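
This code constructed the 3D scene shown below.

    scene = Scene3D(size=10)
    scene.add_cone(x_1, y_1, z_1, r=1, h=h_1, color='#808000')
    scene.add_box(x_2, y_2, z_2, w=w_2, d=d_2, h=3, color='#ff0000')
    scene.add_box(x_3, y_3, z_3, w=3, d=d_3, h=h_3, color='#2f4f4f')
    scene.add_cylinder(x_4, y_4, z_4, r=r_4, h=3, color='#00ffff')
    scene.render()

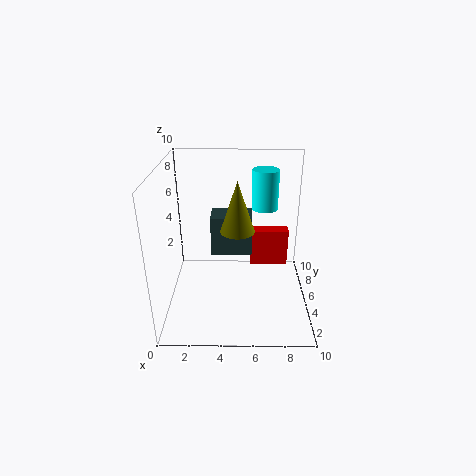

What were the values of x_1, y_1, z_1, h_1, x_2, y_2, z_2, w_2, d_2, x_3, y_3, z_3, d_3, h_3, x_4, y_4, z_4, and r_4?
x_1 = 5, y_1 = 2, z_1 = 7, h_1 = 3, x_2 = 6, y_2 = 8, z_2 = 1, w_2 = 3, d_2 = 1, x_3 = 3, y_3 = 6, z_3 = 3, d_3 = 2, h_3 = 3, x_4 = 7, y_4 = 8, z_4 = 6, r_4 = 1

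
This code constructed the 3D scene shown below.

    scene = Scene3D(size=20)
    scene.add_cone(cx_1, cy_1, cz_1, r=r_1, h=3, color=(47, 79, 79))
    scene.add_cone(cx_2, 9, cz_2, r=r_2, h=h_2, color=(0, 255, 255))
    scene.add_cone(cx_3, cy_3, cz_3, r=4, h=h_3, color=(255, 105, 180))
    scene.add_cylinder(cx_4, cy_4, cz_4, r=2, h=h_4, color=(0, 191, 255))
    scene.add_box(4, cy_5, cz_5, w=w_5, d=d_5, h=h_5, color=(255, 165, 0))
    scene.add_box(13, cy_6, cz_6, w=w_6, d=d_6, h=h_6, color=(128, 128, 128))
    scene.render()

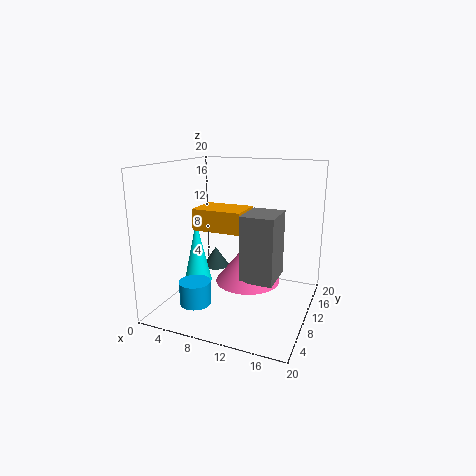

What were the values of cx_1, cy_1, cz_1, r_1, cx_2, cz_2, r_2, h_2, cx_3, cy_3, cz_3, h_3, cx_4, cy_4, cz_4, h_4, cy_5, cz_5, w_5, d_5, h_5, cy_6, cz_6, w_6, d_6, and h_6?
cx_1 = 5
cy_1 = 13
cz_1 = 4
r_1 = 2
cx_2 = 4
cz_2 = 3
r_2 = 2
h_2 = 9
cx_3 = 13
cy_3 = 6
cz_3 = 6
h_3 = 5
cx_4 = 7
cy_4 = 3
cz_4 = 3
h_4 = 3
cy_5 = 8
cz_5 = 11
w_5 = 7
d_5 = 5
h_5 = 3
cy_6 = 3
cz_6 = 7
w_6 = 4
d_6 = 5
h_6 = 8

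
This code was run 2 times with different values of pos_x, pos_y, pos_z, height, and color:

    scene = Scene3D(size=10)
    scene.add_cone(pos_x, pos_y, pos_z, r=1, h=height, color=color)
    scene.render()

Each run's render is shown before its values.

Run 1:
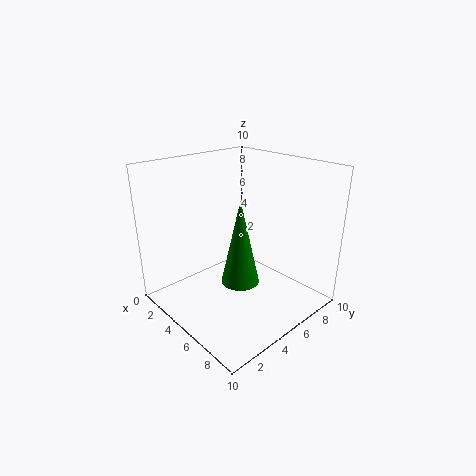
pos_x = 9; pos_y = 1.5; pos_z = 5; height = 4.5; color = 'green'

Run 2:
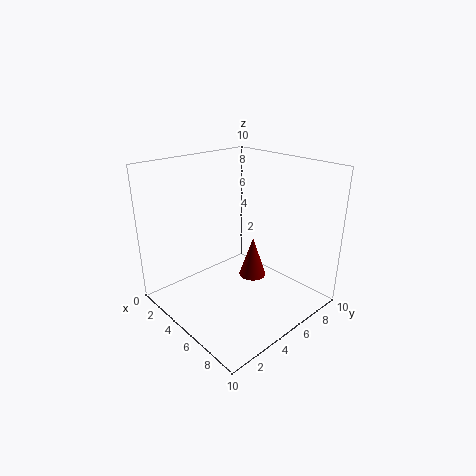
pos_x = 5; pos_y = 6.5; pos_z = 1.5; height = 3; color = 'maroon'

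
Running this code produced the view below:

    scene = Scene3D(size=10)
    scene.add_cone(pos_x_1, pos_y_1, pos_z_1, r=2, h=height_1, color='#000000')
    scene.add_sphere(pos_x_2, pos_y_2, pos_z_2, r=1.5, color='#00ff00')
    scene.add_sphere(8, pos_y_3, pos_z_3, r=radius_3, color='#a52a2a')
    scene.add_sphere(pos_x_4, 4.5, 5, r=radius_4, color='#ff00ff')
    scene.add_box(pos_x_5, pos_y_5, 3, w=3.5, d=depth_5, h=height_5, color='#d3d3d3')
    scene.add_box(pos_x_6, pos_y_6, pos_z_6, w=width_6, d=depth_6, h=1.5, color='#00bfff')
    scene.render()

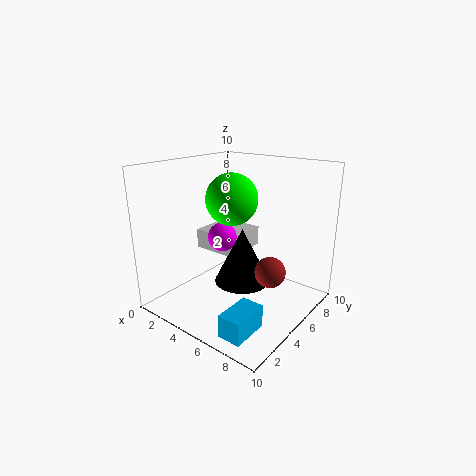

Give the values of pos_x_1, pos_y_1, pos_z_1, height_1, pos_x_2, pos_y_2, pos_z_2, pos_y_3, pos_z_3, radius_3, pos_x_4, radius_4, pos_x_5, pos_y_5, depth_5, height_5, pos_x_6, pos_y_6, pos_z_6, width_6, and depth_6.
pos_x_1 = 5; pos_y_1 = 5.5; pos_z_1 = 1.5; height_1 = 4; pos_x_2 = 6.5; pos_y_2 = 2.5; pos_z_2 = 8.5; pos_y_3 = 4.5; pos_z_3 = 3.5; radius_3 = 1; pos_x_4 = 4; radius_4 = 1; pos_x_5 = 0.5; pos_y_5 = 5.5; depth_5 = 3.5; height_5 = 1.5; pos_x_6 = 7; pos_y_6 = 0.5; pos_z_6 = 0.5; width_6 = 1.5; depth_6 = 2.5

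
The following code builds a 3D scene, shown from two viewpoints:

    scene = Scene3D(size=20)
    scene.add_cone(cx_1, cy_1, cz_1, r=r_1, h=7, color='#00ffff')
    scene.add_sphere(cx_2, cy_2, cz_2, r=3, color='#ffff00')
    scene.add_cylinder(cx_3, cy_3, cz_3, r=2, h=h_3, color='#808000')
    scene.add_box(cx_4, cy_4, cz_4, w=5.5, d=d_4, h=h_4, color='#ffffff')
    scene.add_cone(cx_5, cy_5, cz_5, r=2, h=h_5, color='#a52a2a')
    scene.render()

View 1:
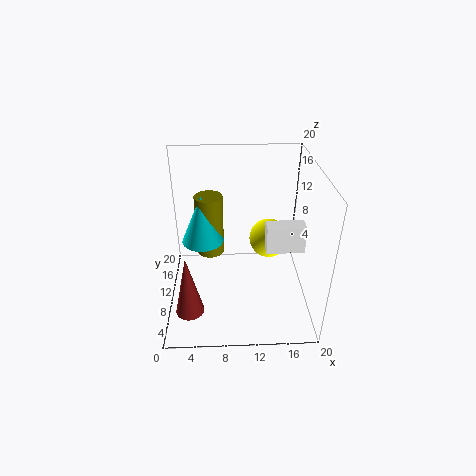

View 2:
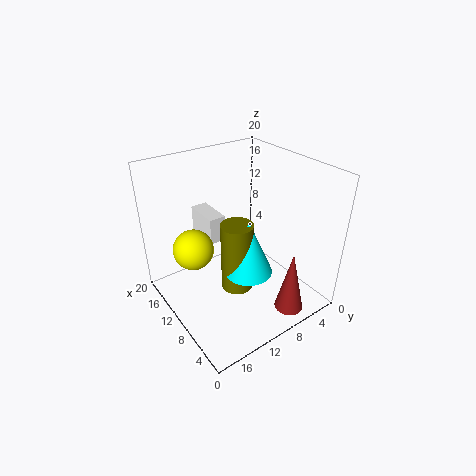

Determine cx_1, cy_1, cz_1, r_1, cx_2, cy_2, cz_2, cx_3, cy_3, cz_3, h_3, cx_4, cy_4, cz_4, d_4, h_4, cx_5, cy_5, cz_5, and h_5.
cx_1 = 5; cy_1 = 12; cz_1 = 8.5; r_1 = 3; cx_2 = 15; cy_2 = 14.5; cz_2 = 7; cx_3 = 6; cy_3 = 13; cz_3 = 6; h_3 = 9; cx_4 = 14; cy_4 = 9.5; cz_4 = 7.5; d_4 = 2.5; h_4 = 4; cx_5 = 3; cy_5 = 6; cz_5 = 0.5; h_5 = 9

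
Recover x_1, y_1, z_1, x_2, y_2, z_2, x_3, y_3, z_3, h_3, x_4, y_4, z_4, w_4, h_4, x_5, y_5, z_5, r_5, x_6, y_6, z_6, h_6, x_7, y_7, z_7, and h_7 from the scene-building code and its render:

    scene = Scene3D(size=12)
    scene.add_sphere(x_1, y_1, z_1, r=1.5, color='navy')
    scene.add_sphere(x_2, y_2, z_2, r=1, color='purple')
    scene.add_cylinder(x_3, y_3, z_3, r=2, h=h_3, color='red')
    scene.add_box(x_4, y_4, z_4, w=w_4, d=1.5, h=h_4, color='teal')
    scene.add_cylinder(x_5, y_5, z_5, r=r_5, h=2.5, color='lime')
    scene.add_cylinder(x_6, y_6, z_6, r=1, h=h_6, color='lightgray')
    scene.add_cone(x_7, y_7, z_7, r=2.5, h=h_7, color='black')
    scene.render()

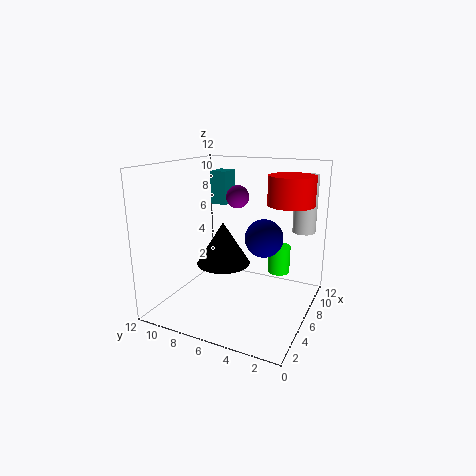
x_1 = 5.5, y_1 = 3.5, z_1 = 6.5, x_2 = 8, y_2 = 7, z_2 = 9, x_3 = 9, y_3 = 2.5, z_3 = 8.5, h_3 = 2.5, x_4 = 8.5, y_4 = 8.5, z_4 = 8, w_4 = 2, h_4 = 3, x_5 = 9.5, y_5 = 3.5, z_5 = 2, r_5 = 1, x_6 = 10, y_6 = 1.5, z_6 = 6, h_6 = 5, x_7 = 8, y_7 = 8.5, z_7 = 2.5, h_7 = 4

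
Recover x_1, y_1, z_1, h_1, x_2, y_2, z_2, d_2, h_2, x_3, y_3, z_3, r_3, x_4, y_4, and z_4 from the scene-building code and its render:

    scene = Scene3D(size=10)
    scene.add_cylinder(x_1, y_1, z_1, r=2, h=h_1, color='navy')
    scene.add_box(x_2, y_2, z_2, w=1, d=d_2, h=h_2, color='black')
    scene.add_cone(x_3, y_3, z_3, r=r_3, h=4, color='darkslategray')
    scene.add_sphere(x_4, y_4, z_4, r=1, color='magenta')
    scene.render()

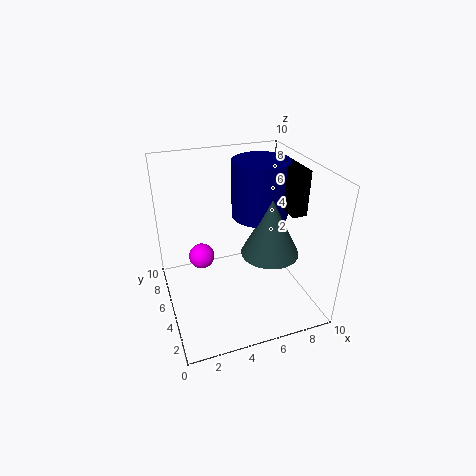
x_1 = 7
y_1 = 6
z_1 = 6
h_1 = 4
x_2 = 8
y_2 = 3
z_2 = 7
d_2 = 3
h_2 = 3
x_3 = 7
y_3 = 4
z_3 = 4
r_3 = 2
x_4 = 3
y_4 = 8
z_4 = 2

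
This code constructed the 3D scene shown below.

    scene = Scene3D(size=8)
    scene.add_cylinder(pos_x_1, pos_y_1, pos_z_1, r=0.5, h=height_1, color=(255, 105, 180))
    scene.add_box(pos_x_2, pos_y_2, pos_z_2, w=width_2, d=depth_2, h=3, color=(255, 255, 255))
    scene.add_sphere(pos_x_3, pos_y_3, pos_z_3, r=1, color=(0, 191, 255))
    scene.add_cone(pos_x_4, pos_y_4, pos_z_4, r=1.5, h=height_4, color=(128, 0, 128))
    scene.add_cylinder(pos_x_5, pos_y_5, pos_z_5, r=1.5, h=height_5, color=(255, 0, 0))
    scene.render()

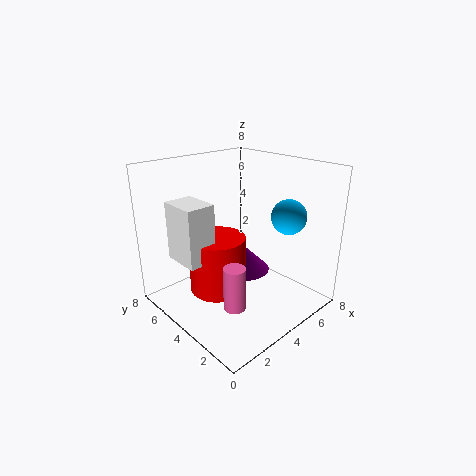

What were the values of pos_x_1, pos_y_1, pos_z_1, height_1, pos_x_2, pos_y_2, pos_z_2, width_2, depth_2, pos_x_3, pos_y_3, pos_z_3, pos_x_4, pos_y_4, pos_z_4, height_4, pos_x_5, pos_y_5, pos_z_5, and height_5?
pos_x_1 = 1
pos_y_1 = 1
pos_z_1 = 2.5
height_1 = 2
pos_x_2 = 0.5
pos_y_2 = 3.5
pos_z_2 = 3.5
width_2 = 1.5
depth_2 = 2
pos_x_3 = 6.5
pos_y_3 = 2.5
pos_z_3 = 5
pos_x_4 = 5
pos_y_4 = 4.5
pos_z_4 = 1.5
height_4 = 1.5
pos_x_5 = 2.5
pos_y_5 = 4
pos_z_5 = 1.5
height_5 = 3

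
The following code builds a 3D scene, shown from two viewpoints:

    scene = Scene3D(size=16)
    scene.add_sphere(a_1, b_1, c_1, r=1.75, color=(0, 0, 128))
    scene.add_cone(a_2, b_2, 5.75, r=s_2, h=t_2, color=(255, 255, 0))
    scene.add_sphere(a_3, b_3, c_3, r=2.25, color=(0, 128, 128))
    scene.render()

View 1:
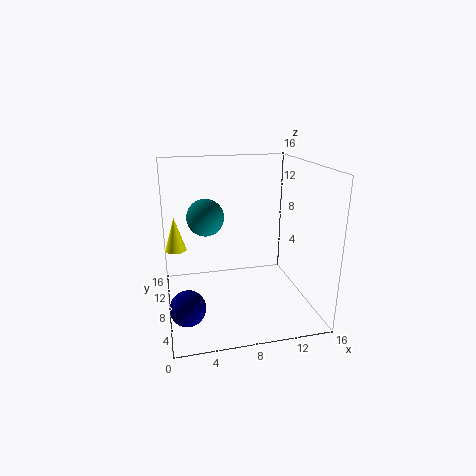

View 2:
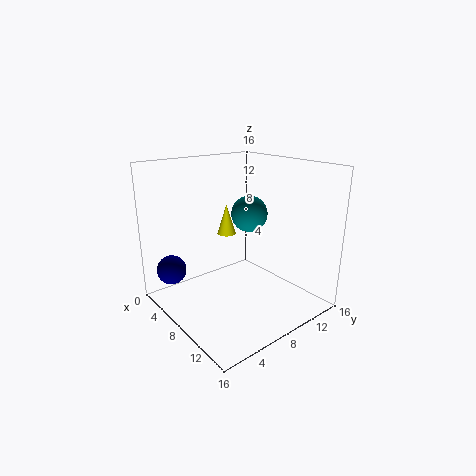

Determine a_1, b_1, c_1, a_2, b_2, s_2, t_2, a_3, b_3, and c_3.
a_1 = 1.75, b_1 = 2.75, c_1 = 3.25, a_2 = 1.25, b_2 = 11.5, s_2 = 1.25, t_2 = 4, a_3 = 5, b_3 = 12.25, c_3 = 9.25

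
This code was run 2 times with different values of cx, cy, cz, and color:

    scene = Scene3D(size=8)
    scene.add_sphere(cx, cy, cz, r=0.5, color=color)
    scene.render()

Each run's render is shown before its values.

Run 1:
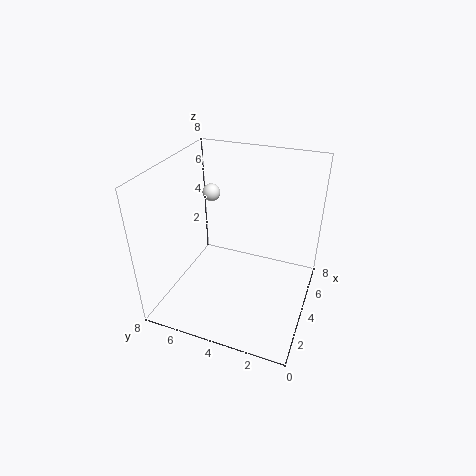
cx = 5; cy = 6; cz = 6; color = 'white'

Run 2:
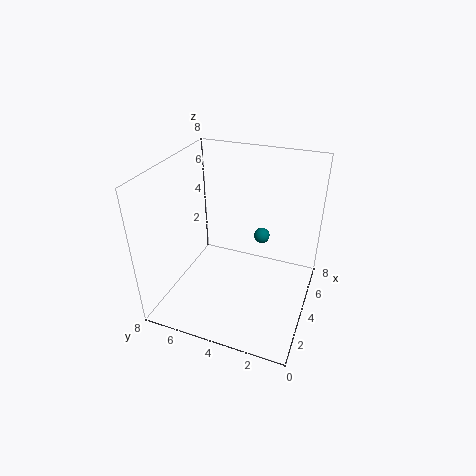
cx = 7; cy = 3.5; cz = 2.5; color = 'teal'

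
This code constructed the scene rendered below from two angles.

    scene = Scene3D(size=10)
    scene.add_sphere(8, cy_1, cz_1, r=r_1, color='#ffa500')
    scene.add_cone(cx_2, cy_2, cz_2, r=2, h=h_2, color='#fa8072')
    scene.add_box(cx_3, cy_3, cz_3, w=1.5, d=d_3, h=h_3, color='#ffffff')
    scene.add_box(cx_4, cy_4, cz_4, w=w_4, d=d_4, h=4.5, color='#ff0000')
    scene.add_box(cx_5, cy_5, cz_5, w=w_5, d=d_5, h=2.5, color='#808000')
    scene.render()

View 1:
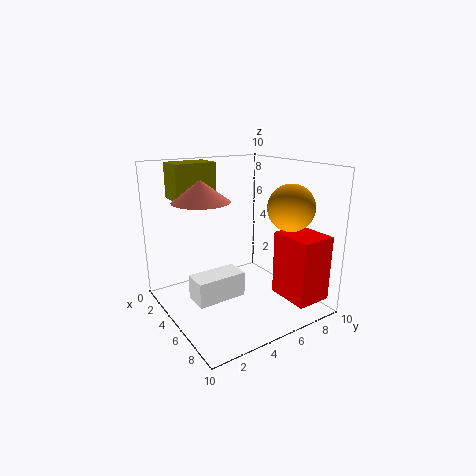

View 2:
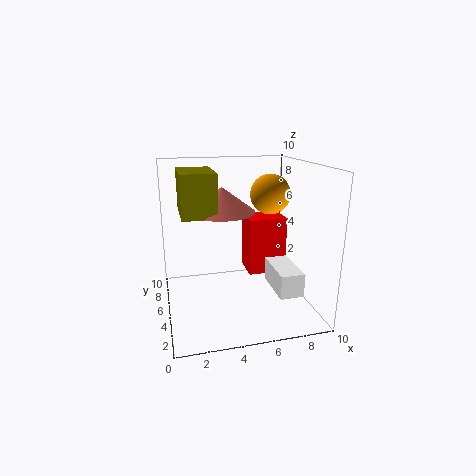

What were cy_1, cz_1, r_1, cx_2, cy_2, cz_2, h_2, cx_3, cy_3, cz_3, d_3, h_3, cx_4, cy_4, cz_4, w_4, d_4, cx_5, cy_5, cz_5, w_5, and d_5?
cy_1 = 7; cz_1 = 7.5; r_1 = 1.5; cx_2 = 3.5; cy_2 = 3; cz_2 = 7.5; h_2 = 1.5; cx_3 = 6.5; cy_3 = 0.5; cz_3 = 2.5; d_3 = 3; h_3 = 1.5; cx_4 = 6.5; cy_4 = 7; cz_4 = 1; w_4 = 3; d_4 = 2.5; cx_5 = 1; cy_5 = 1.5; cz_5 = 7.5; w_5 = 2; d_5 = 3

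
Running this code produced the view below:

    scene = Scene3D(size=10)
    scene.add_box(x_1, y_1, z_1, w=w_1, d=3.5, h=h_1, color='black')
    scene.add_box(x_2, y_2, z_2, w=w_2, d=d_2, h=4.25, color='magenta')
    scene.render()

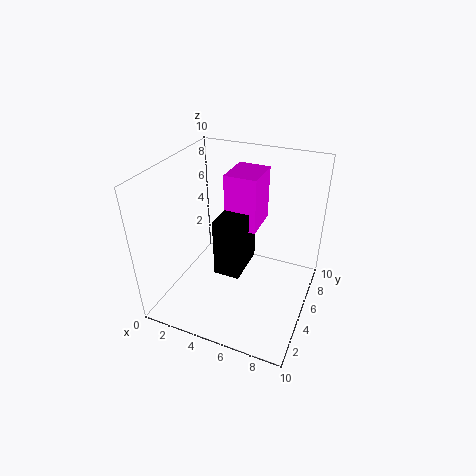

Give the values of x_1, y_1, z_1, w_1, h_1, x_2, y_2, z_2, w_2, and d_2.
x_1 = 3
y_1 = 5
z_1 = 1.25
w_1 = 2
h_1 = 4.5
x_2 = 3
y_2 = 7
z_2 = 4.25
w_2 = 2.5
d_2 = 3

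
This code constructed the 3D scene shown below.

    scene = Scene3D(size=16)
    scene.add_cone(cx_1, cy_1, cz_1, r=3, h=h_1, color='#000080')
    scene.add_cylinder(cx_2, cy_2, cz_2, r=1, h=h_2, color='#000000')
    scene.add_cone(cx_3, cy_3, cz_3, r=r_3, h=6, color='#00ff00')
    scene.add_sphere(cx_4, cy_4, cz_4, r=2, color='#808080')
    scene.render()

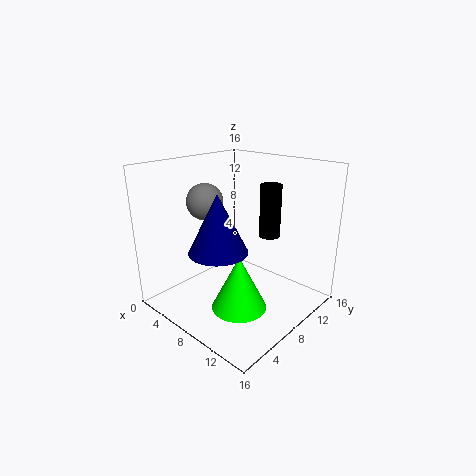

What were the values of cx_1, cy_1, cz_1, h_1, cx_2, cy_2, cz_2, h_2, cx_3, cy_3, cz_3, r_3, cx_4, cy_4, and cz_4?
cx_1 = 9, cy_1 = 4, cz_1 = 8, h_1 = 6, cx_2 = 13, cy_2 = 7, cz_2 = 10, h_2 = 5, cx_3 = 10, cy_3 = 6, cz_3 = 1, r_3 = 3, cx_4 = 5, cy_4 = 6, cz_4 = 12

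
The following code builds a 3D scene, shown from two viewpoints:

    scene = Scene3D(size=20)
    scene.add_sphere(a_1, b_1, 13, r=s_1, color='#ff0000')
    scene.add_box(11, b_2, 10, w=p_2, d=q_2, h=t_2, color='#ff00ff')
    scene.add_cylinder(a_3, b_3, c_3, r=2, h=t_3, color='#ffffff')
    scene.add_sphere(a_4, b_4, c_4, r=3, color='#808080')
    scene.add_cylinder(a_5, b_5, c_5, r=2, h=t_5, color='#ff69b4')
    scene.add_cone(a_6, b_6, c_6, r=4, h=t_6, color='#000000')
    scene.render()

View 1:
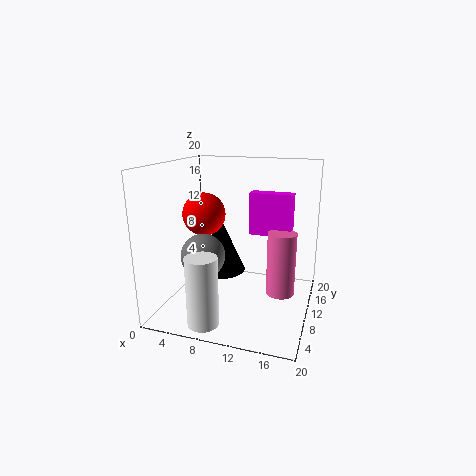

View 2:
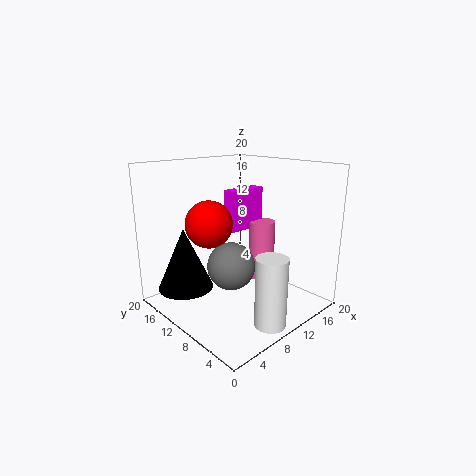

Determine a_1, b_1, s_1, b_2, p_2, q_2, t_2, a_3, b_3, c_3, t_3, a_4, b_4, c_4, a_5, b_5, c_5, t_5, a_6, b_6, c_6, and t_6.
a_1 = 5; b_1 = 10; s_1 = 3; b_2 = 12; p_2 = 6; q_2 = 2; t_2 = 6; a_3 = 8; b_3 = 2; c_3 = 1; t_3 = 9; a_4 = 6; b_4 = 7; c_4 = 8; a_5 = 16; b_5 = 11; c_5 = 2; t_5 = 9; a_6 = 5; b_6 = 16; c_6 = 2; t_6 = 9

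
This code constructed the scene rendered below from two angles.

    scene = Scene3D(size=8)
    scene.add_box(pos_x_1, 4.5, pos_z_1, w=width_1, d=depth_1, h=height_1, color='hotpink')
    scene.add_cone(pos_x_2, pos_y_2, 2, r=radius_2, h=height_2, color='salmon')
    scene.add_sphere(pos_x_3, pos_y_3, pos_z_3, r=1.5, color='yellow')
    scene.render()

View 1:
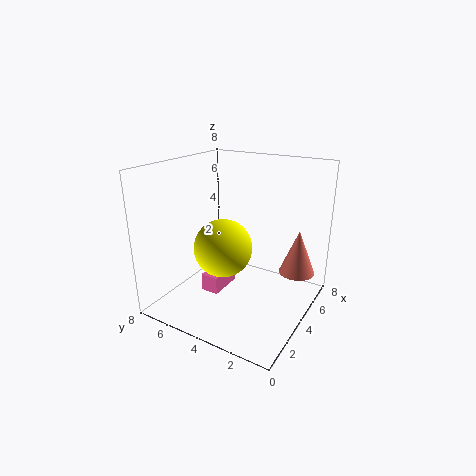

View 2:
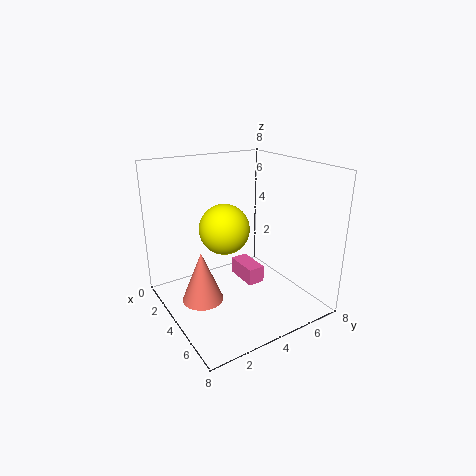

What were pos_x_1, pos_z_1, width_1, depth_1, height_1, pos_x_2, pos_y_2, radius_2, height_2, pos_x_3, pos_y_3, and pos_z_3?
pos_x_1 = 2.5; pos_z_1 = 1; width_1 = 2; depth_1 = 1; height_1 = 1; pos_x_2 = 5.5; pos_y_2 = 1; radius_2 = 1; height_2 = 2.5; pos_x_3 = 2.5; pos_y_3 = 4; pos_z_3 = 4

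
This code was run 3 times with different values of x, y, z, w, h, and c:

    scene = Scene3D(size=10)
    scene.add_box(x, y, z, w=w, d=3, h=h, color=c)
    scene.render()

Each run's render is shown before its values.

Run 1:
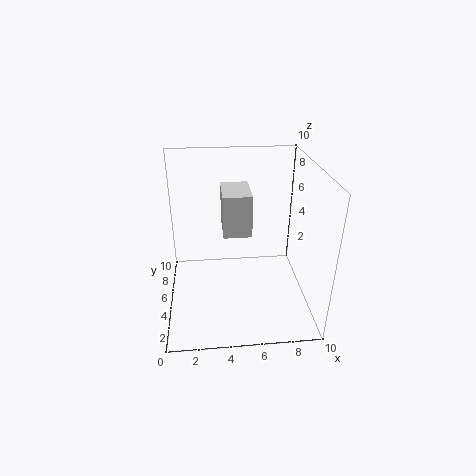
x = 4; y = 5; z = 5; w = 2; h = 3; c = 'lightgray'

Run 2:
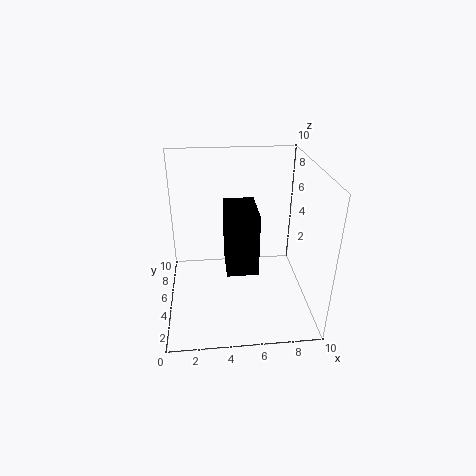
x = 4; y = 2; z = 4; w = 2; h = 4; c = 'black'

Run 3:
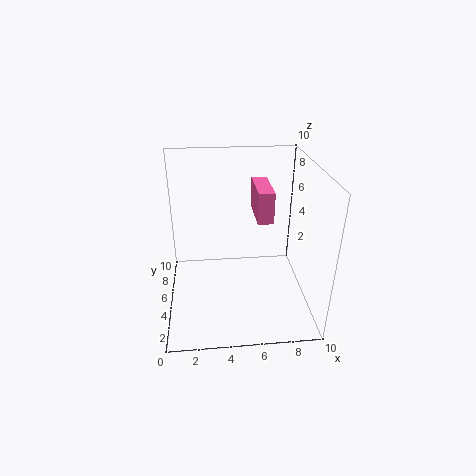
x = 6; y = 3; z = 7; w = 1; h = 2; c = 'hotpink'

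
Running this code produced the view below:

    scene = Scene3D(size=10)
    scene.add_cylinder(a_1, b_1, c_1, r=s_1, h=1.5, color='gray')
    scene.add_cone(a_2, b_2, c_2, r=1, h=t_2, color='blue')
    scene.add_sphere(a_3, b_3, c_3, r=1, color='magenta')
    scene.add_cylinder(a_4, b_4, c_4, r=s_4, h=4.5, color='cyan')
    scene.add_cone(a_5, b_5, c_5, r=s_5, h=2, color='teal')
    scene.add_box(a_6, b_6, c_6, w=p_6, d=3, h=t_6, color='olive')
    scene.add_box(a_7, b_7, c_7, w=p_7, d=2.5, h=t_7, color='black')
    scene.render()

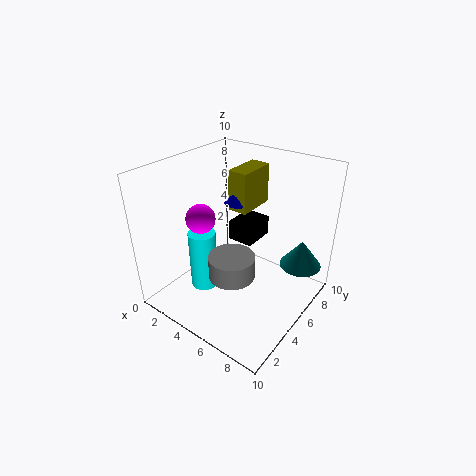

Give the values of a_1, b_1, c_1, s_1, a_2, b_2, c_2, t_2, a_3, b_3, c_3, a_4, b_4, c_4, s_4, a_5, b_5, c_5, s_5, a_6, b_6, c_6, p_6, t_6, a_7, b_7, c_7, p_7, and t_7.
a_1 = 6
b_1 = 3
c_1 = 3.5
s_1 = 1.5
a_2 = 3.5
b_2 = 7
c_2 = 6.5
t_2 = 1.5
a_3 = 3
b_3 = 3.5
c_3 = 6.5
a_4 = 2.5
b_4 = 4
c_4 = 0.5
s_4 = 1
a_5 = 8.5
b_5 = 8
c_5 = 2.5
s_5 = 1.5
a_6 = 3
b_6 = 6.5
c_6 = 6
p_6 = 1.5
t_6 = 3
a_7 = 3
b_7 = 6.5
c_7 = 3.5
p_7 = 2
t_7 = 1.5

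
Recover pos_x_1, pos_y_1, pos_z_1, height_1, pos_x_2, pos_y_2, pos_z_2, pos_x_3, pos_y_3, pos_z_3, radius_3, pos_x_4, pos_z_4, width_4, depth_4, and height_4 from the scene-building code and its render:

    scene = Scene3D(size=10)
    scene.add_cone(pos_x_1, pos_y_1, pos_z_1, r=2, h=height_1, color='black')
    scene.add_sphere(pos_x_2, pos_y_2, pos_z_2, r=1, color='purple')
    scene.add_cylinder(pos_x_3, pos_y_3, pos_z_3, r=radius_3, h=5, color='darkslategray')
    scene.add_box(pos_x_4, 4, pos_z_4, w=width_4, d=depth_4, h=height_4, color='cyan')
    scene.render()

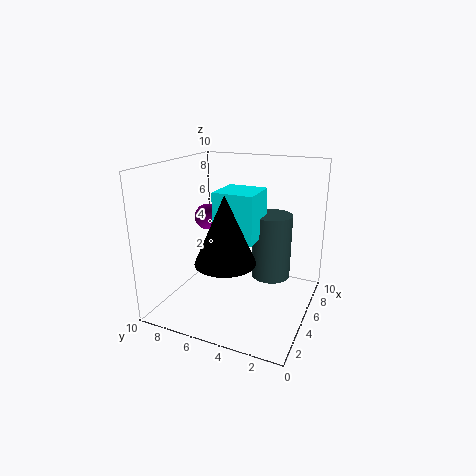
pos_x_1 = 3
pos_y_1 = 5
pos_z_1 = 4
height_1 = 4.5
pos_x_2 = 7
pos_y_2 = 8.5
pos_z_2 = 5.5
pos_x_3 = 8
pos_y_3 = 3.5
pos_z_3 = 1
radius_3 = 1.5
pos_x_4 = 5
pos_z_4 = 4.5
width_4 = 3
depth_4 = 3
height_4 = 3.5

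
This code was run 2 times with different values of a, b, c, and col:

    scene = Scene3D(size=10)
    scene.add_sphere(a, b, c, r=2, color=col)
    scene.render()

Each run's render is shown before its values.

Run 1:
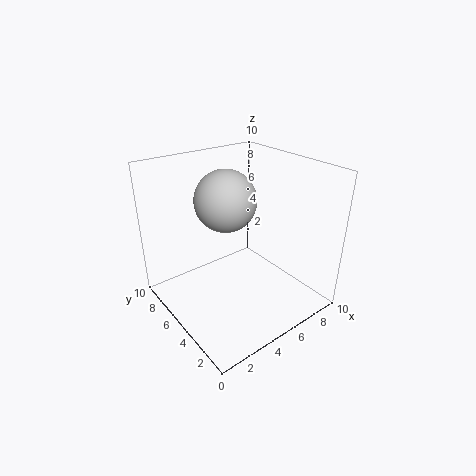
a = 4; b = 5; c = 8; col = 'lightgray'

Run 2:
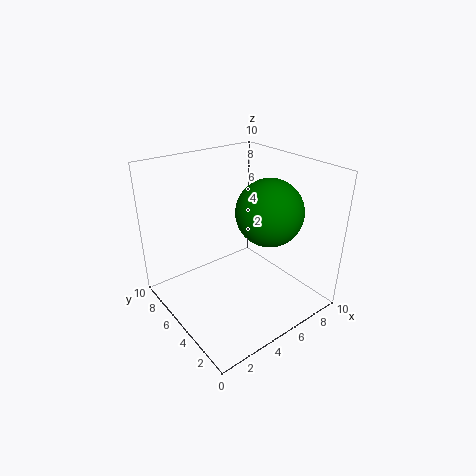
a = 5; b = 2; c = 8; col = 'green'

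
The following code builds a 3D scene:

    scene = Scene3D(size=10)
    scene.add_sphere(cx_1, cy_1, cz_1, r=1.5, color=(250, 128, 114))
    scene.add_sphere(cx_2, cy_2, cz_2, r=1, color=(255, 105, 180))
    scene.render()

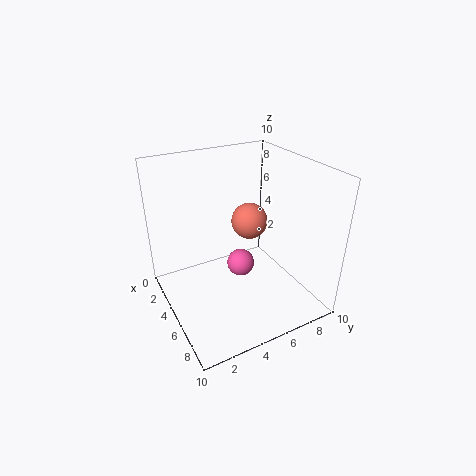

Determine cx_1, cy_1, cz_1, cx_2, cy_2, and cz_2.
cx_1 = 1.5
cy_1 = 8
cz_1 = 4
cx_2 = 4.5
cy_2 = 5.5
cz_2 = 2.5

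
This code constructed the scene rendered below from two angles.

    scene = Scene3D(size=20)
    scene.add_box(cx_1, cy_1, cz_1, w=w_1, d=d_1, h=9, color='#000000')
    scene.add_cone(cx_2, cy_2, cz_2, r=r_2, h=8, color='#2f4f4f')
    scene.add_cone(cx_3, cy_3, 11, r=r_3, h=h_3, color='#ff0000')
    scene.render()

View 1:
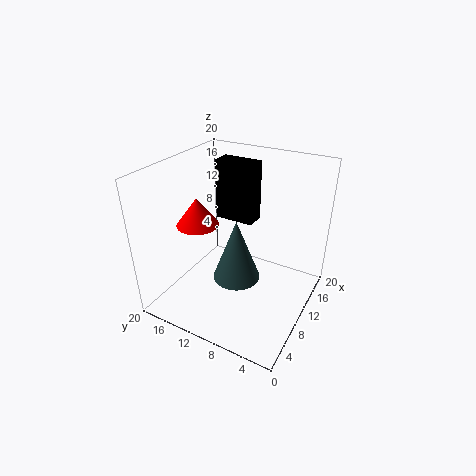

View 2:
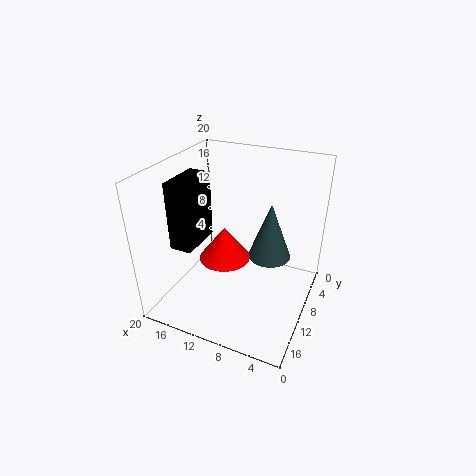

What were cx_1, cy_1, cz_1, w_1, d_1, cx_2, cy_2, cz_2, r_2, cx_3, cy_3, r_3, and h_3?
cx_1 = 14, cy_1 = 10, cz_1 = 10, w_1 = 3, d_1 = 6, cx_2 = 6, cy_2 = 8, cz_2 = 7, r_2 = 3, cx_3 = 9, cy_3 = 16, r_3 = 3, h_3 = 4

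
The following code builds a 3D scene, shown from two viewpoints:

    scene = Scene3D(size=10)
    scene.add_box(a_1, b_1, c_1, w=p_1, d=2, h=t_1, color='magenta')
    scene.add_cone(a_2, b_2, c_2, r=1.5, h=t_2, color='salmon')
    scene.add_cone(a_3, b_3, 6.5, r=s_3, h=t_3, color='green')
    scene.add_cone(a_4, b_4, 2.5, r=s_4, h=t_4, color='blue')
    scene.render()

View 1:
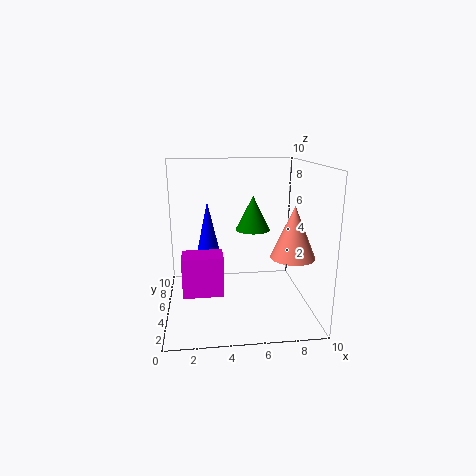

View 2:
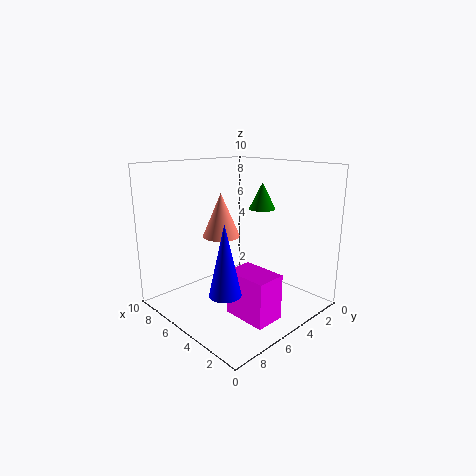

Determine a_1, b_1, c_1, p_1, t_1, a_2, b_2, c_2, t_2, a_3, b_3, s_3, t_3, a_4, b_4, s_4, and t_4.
a_1 = 1
b_1 = 5
c_1 = 0.5
p_1 = 3
t_1 = 3
a_2 = 8.5
b_2 = 3.5
c_2 = 4
t_2 = 3.5
a_3 = 5.5
b_3 = 2
s_3 = 1
t_3 = 2
a_4 = 3
b_4 = 8
s_4 = 1
t_4 = 4.5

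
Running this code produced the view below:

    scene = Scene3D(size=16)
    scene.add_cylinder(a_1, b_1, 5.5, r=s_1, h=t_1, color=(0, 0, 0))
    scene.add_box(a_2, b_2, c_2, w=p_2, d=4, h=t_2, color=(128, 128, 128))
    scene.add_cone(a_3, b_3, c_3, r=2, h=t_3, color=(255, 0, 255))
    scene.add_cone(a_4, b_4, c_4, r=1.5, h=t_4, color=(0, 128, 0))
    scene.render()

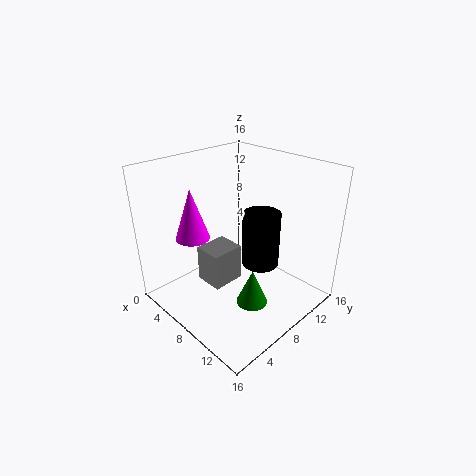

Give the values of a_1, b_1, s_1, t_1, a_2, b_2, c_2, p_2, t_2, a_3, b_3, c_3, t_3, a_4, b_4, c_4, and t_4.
a_1 = 10.5
b_1 = 9
s_1 = 2
t_1 = 6
a_2 = 3
b_2 = 6
c_2 = 1
p_2 = 3.5
t_2 = 4.5
a_3 = 3
b_3 = 5.5
c_3 = 7
t_3 = 6
a_4 = 13.5
b_4 = 4.5
c_4 = 4.5
t_4 = 3.5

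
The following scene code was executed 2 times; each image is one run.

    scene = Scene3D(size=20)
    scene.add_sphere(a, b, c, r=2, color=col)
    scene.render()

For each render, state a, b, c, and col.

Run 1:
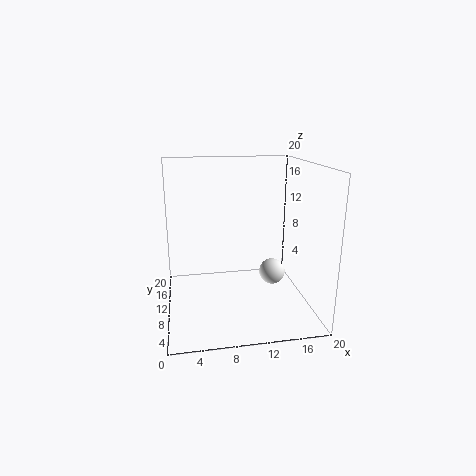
a = 16, b = 13, c = 3, col = 'white'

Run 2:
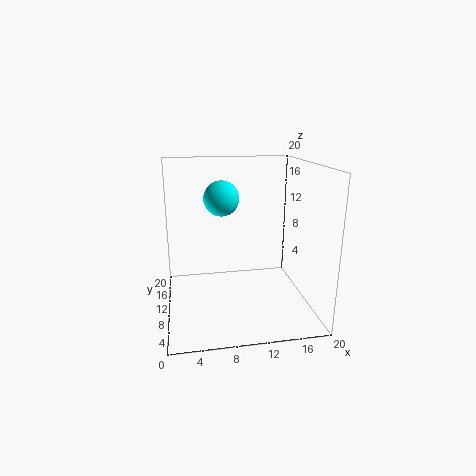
a = 7, b = 4, c = 17, col = 'cyan'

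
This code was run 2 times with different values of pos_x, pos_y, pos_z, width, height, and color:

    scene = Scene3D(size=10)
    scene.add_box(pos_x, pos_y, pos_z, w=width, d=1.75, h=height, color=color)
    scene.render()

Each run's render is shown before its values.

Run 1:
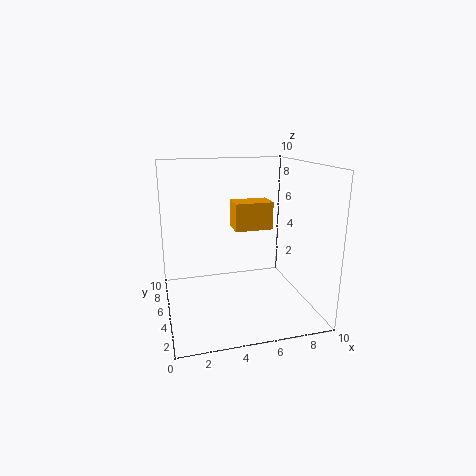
pos_x = 5; pos_y = 5.5; pos_z = 5.25; width = 2.75; height = 2; color = 'orange'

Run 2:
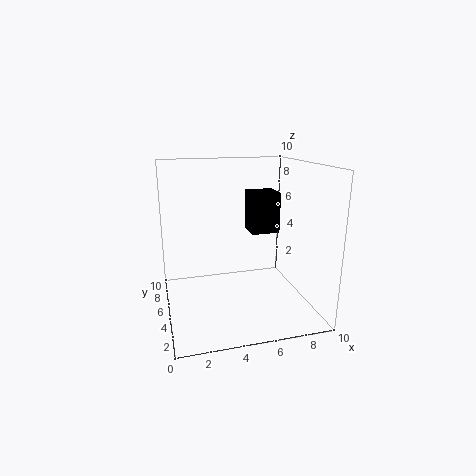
pos_x = 5.25; pos_y = 2.5; pos_z = 6; width = 1.75; height = 2.5; color = 'black'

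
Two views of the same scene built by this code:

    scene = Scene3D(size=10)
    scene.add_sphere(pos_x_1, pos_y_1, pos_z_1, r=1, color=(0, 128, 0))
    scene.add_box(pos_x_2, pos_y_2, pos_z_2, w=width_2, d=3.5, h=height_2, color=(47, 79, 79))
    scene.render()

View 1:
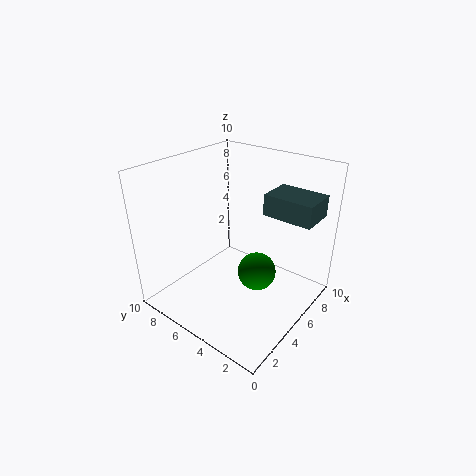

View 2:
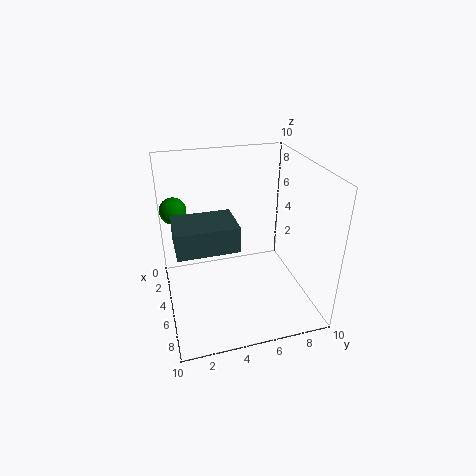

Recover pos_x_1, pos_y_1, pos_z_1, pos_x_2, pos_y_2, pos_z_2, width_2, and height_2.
pos_x_1 = 1.5
pos_y_1 = 1
pos_z_1 = 6
pos_x_2 = 6.5
pos_y_2 = 0.5
pos_z_2 = 6.5
width_2 = 2.5
height_2 = 1.5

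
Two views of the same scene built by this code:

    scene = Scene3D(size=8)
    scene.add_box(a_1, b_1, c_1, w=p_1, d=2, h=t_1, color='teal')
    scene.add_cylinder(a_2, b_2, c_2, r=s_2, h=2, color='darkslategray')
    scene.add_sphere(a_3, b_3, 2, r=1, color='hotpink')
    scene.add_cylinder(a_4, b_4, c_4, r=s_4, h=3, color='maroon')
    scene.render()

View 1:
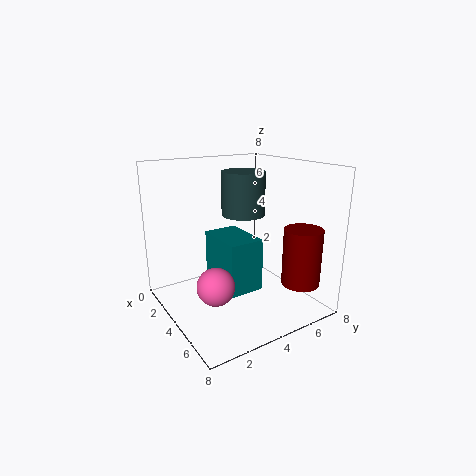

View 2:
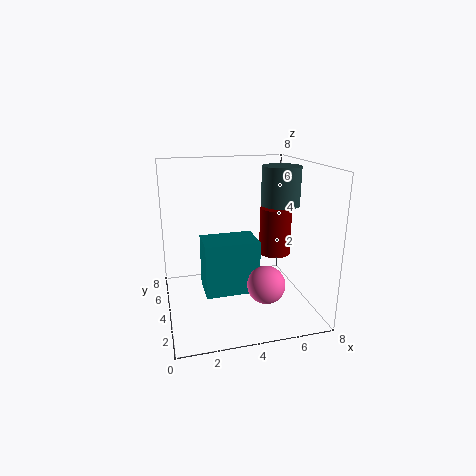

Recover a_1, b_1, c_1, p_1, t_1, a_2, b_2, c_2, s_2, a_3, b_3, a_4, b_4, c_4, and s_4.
a_1 = 2
b_1 = 3
c_1 = 1
p_1 = 3
t_1 = 3
a_2 = 6
b_2 = 3
c_2 = 6
s_2 = 1
a_3 = 5
b_3 = 2
a_4 = 7
b_4 = 6
c_4 = 2
s_4 = 1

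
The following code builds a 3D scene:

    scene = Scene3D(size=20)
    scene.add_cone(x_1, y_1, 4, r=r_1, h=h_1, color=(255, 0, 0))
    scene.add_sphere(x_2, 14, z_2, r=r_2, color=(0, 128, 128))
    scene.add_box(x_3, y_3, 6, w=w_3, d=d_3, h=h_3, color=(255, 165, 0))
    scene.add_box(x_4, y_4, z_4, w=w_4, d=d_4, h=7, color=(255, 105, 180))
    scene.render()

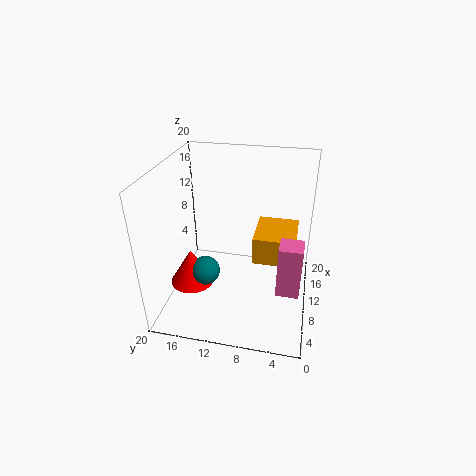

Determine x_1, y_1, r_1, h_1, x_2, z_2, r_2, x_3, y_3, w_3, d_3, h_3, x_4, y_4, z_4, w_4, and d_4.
x_1 = 7
y_1 = 16
r_1 = 3
h_1 = 5
x_2 = 7
z_2 = 6
r_2 = 2
x_3 = 10
y_3 = 2
w_3 = 7
d_3 = 6
h_3 = 4
x_4 = 5
y_4 = 1
z_4 = 5
w_4 = 3
d_4 = 3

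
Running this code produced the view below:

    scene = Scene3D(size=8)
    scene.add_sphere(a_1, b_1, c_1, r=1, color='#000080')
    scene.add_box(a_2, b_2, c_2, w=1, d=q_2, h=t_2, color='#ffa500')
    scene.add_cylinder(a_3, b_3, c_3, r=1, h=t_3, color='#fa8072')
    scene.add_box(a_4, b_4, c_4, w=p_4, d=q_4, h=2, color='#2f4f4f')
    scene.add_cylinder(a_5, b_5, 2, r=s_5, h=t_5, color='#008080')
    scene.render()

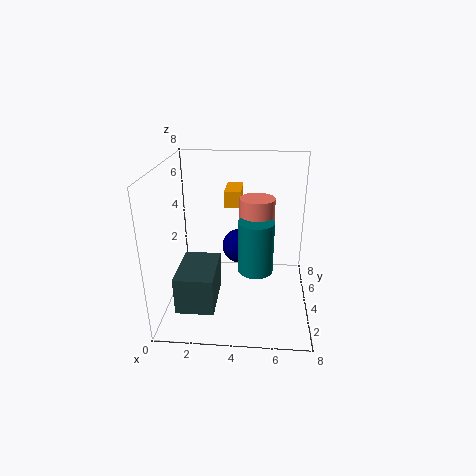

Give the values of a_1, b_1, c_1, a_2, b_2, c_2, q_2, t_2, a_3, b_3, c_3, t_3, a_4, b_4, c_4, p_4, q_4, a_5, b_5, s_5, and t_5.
a_1 = 4; b_1 = 5; c_1 = 3; a_2 = 3; b_2 = 6; c_2 = 5; q_2 = 2; t_2 = 1; a_3 = 5; b_3 = 5; c_3 = 3; t_3 = 3; a_4 = 1; b_4 = 1; c_4 = 1; p_4 = 2; q_4 = 3; a_5 = 5; b_5 = 4; s_5 = 1; t_5 = 3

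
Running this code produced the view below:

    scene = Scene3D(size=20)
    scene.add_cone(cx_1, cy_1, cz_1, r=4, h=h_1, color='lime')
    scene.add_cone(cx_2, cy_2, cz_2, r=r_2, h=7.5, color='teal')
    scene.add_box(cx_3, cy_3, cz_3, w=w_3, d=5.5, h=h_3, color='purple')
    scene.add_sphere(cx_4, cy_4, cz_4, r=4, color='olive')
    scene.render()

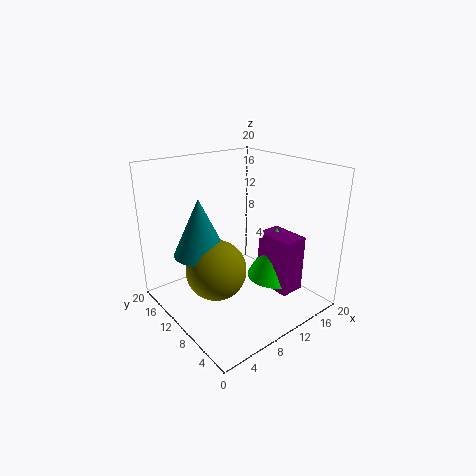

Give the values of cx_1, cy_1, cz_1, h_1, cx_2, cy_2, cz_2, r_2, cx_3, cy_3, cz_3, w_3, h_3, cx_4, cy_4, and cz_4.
cx_1 = 15
cy_1 = 7.5
cz_1 = 3.5
h_1 = 7.5
cx_2 = 4.5
cy_2 = 11
cz_2 = 9
r_2 = 3.5
cx_3 = 13
cy_3 = 3.5
cz_3 = 2.5
w_3 = 3.5
h_3 = 8
cx_4 = 5.5
cy_4 = 9
cz_4 = 7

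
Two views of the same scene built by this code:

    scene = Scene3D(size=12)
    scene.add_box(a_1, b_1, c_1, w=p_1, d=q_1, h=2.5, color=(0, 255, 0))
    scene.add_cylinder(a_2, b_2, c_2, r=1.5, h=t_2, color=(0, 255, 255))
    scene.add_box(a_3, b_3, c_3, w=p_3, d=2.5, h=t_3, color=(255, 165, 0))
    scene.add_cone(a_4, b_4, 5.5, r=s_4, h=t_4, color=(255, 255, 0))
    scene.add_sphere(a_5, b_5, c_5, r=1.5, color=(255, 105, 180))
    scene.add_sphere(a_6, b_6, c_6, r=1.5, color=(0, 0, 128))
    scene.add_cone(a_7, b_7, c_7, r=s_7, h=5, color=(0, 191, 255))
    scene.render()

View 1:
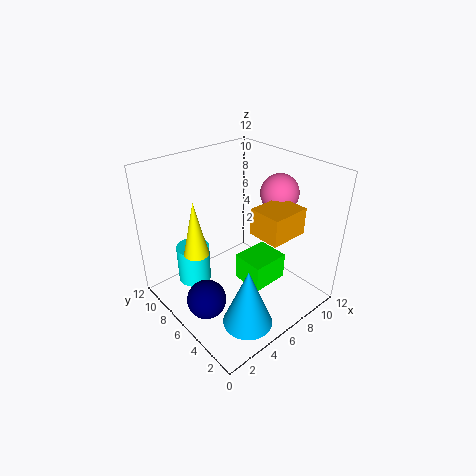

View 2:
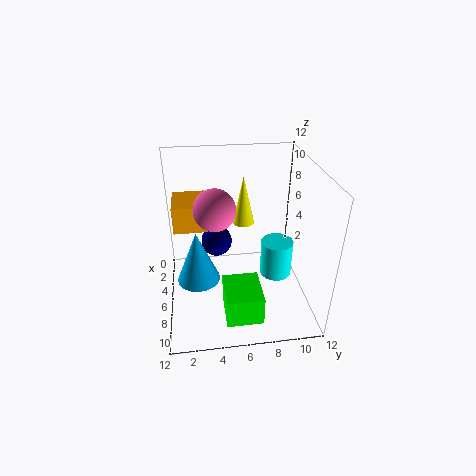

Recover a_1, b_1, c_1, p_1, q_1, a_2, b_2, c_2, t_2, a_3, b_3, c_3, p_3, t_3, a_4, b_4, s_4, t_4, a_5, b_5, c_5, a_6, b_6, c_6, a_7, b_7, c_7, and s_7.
a_1 = 7
b_1 = 4.5
c_1 = 0.5
p_1 = 3.5
q_1 = 3
a_2 = 4
b_2 = 10
c_2 = 0.5
t_2 = 3.5
a_3 = 5
b_3 = 1
c_3 = 8
p_3 = 3
t_3 = 2
a_4 = 2.5
b_4 = 7
s_4 = 1
t_4 = 4.5
a_5 = 8.5
b_5 = 4
c_5 = 10
a_6 = 1.5
b_6 = 4.5
c_6 = 3
a_7 = 4
b_7 = 2.5
c_7 = 0.5
s_7 = 2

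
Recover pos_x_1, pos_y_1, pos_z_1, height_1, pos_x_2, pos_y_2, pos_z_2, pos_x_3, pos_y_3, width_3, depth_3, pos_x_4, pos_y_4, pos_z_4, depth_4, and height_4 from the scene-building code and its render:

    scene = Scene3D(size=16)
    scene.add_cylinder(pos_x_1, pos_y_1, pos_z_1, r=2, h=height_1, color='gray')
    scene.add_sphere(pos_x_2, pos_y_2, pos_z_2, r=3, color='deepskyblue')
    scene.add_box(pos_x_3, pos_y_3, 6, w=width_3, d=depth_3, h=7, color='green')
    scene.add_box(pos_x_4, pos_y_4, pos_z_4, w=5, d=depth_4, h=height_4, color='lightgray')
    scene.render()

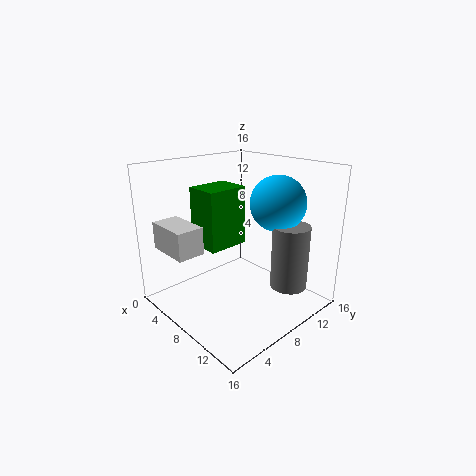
pos_x_1 = 13
pos_y_1 = 11
pos_z_1 = 3
height_1 = 7
pos_x_2 = 11
pos_y_2 = 11
pos_z_2 = 12
pos_x_3 = 2
pos_y_3 = 6
width_3 = 4
depth_3 = 5
pos_x_4 = 2
pos_y_4 = 1
pos_z_4 = 7
depth_4 = 3
height_4 = 3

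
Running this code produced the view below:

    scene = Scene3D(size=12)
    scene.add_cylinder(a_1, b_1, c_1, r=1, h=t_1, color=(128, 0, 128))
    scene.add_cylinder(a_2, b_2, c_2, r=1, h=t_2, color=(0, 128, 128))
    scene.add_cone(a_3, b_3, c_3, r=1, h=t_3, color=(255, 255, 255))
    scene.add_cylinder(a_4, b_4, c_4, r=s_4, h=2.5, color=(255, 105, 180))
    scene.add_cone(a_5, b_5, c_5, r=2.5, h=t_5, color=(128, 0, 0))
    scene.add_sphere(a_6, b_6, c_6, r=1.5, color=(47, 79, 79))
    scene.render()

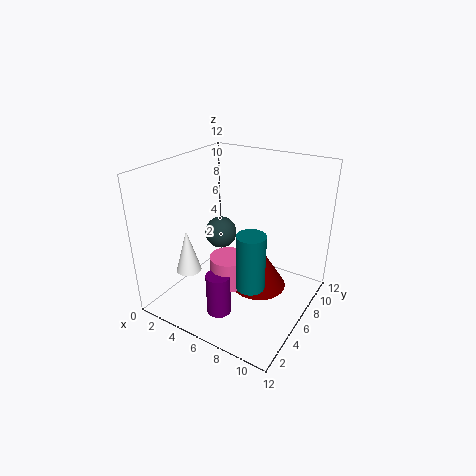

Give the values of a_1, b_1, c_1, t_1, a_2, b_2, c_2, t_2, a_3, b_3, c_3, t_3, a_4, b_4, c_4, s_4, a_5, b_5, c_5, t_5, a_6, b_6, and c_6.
a_1 = 6, b_1 = 3, c_1 = 0.5, t_1 = 3.5, a_2 = 9.5, b_2 = 2, c_2 = 5, t_2 = 4, a_3 = 3.5, b_3 = 2.5, c_3 = 4, t_3 = 3.5, a_4 = 6, b_4 = 4.5, c_4 = 2.5, s_4 = 1.5, a_5 = 7, b_5 = 8, c_5 = 0.5, t_5 = 4, a_6 = 2.5, b_6 = 8.5, c_6 = 4.5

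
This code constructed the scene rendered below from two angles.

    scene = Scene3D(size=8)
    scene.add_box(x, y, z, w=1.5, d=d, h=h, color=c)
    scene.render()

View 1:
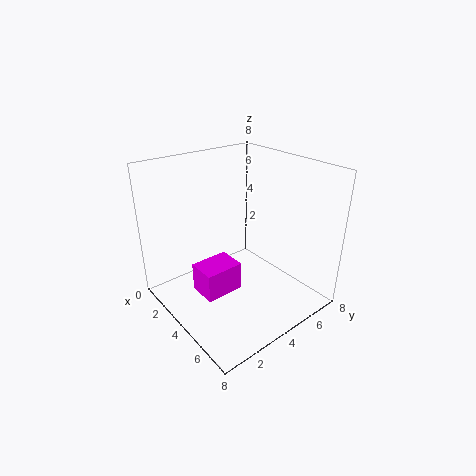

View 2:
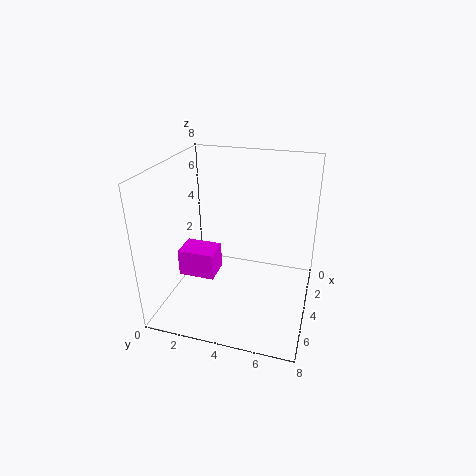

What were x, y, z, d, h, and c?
x = 4
y = 1
z = 2
d = 2
h = 1.5
c = 'magenta'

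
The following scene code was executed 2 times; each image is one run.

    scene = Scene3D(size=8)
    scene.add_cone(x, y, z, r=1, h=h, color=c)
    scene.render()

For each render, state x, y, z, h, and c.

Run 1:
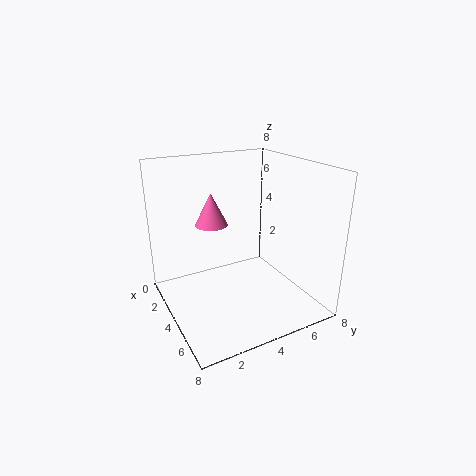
x = 1.5; y = 3.5; z = 4; h = 2; c = 'hotpink'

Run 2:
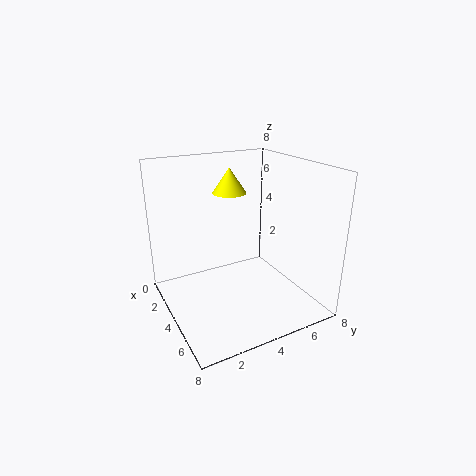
x = 2; y = 4.5; z = 6; h = 1.5; c = 'yellow'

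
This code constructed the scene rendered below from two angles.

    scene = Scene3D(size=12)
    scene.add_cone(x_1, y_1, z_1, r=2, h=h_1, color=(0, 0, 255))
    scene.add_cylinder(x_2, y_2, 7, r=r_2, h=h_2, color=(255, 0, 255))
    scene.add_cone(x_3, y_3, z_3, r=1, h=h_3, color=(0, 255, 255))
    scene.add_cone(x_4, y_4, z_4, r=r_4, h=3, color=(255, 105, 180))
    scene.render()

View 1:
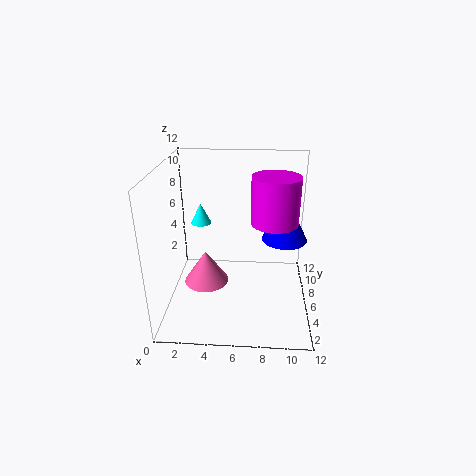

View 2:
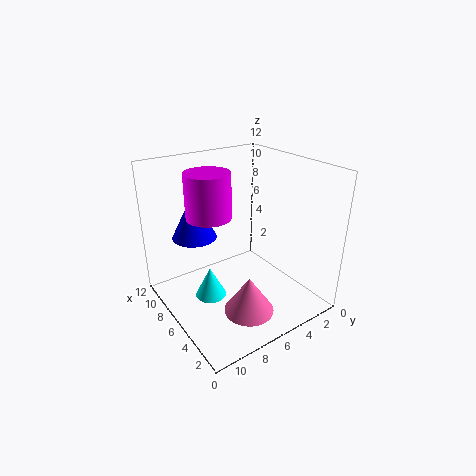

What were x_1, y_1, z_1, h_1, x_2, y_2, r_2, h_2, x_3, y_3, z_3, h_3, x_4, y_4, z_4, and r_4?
x_1 = 10, y_1 = 8, z_1 = 5, h_1 = 4, x_2 = 9, y_2 = 7, r_2 = 2, h_2 = 4, x_3 = 2, y_3 = 11, z_3 = 5, h_3 = 2, x_4 = 3, y_4 = 7, z_4 = 1, r_4 = 2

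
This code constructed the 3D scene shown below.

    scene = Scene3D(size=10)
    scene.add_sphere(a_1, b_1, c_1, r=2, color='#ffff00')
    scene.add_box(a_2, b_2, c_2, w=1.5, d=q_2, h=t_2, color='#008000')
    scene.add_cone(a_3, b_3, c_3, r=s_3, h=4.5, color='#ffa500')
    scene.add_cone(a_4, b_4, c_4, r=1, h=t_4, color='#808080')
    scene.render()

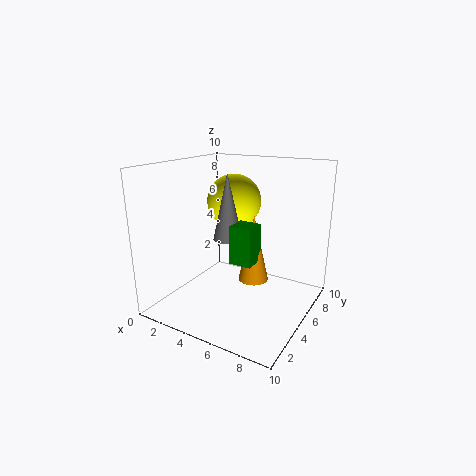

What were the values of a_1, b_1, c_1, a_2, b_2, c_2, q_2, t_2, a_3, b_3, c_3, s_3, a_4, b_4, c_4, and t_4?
a_1 = 3.5; b_1 = 7; c_1 = 7; a_2 = 5.5; b_2 = 3; c_2 = 4; q_2 = 1.5; t_2 = 2.5; a_3 = 6.5; b_3 = 4.5; c_3 = 2.5; s_3 = 1; a_4 = 4.5; b_4 = 4.5; c_4 = 5; t_4 = 4.5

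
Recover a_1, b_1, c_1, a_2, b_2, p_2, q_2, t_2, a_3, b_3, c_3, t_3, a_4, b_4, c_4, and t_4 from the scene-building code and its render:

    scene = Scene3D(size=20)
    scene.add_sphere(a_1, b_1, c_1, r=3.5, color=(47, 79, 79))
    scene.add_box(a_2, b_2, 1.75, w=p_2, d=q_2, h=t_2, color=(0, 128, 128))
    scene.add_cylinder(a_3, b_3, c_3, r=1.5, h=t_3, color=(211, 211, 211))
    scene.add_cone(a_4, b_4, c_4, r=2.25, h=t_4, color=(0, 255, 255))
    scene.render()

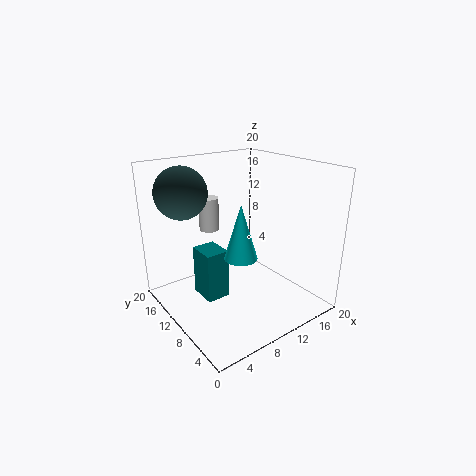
a_1 = 3.75
b_1 = 14
c_1 = 16.5
a_2 = 4.75
b_2 = 9.5
p_2 = 3.25
q_2 = 4
t_2 = 7
a_3 = 9.5
b_3 = 16.75
c_3 = 9.25
t_3 = 5
a_4 = 9
b_4 = 8
c_4 = 8
t_4 = 7.5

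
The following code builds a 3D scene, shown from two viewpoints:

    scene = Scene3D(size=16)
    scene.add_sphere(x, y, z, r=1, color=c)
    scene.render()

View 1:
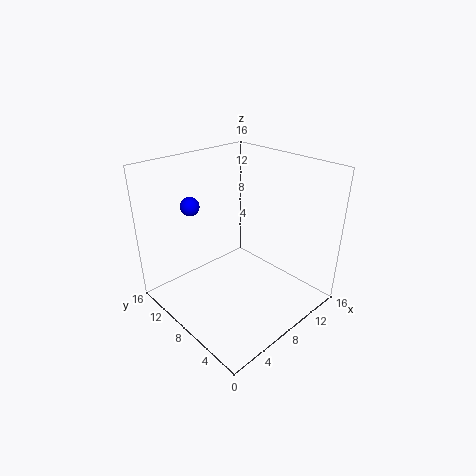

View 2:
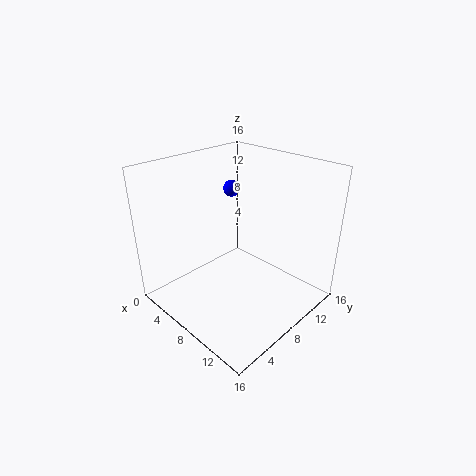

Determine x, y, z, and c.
x = 4; y = 11; z = 12; c = 'blue'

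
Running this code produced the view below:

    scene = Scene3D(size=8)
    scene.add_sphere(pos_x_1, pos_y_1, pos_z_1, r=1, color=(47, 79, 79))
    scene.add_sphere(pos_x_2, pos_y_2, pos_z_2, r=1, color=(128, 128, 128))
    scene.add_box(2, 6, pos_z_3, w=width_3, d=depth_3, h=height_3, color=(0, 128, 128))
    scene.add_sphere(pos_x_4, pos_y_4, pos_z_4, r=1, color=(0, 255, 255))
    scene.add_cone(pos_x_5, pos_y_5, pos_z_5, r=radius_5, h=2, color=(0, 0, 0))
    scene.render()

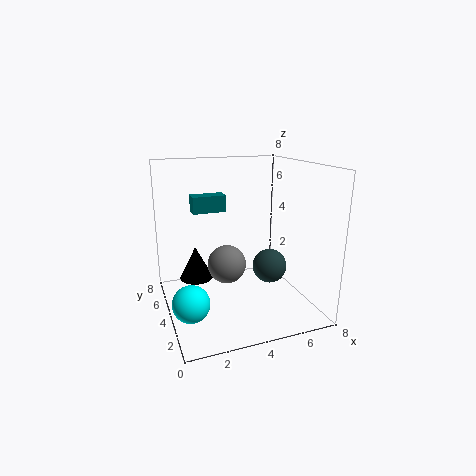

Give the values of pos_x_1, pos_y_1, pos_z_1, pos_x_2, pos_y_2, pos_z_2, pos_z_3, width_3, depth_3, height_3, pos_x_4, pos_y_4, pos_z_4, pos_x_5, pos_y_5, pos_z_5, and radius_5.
pos_x_1 = 6; pos_y_1 = 4; pos_z_1 = 2; pos_x_2 = 3; pos_y_2 = 3; pos_z_2 = 3; pos_z_3 = 5; width_3 = 2; depth_3 = 1; height_3 = 1; pos_x_4 = 1; pos_y_4 = 3; pos_z_4 = 1; pos_x_5 = 2; pos_y_5 = 6; pos_z_5 = 1; radius_5 = 1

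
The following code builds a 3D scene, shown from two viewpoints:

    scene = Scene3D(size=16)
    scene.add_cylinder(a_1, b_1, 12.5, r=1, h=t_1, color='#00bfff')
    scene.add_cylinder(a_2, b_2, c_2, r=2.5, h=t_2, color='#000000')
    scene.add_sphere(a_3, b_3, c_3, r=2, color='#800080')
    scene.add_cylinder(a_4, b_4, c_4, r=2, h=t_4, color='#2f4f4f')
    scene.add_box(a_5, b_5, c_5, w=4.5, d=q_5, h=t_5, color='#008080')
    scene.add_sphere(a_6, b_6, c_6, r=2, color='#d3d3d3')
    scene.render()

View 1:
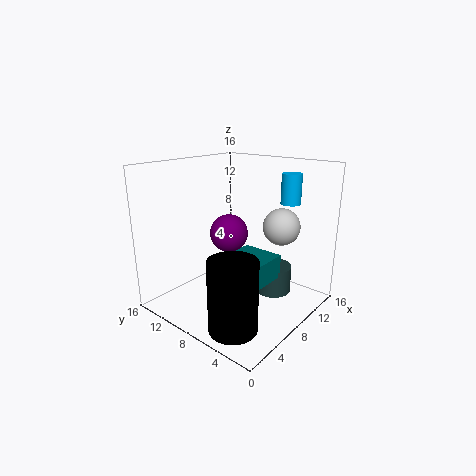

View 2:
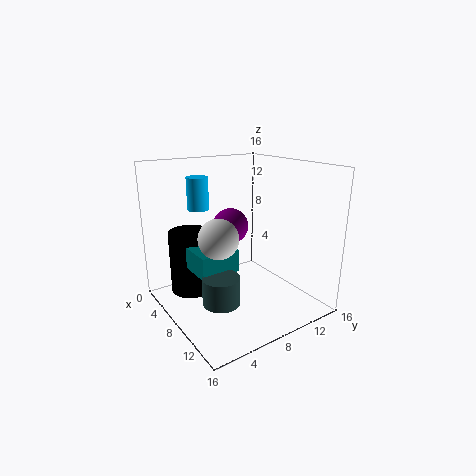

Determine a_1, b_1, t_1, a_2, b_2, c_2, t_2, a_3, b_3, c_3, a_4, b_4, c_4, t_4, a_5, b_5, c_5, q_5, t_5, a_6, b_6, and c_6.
a_1 = 9.5
b_1 = 2.5
t_1 = 3
a_2 = 3
b_2 = 4.5
c_2 = 0.5
t_2 = 7.5
a_3 = 6.5
b_3 = 8
c_3 = 9
a_4 = 10
b_4 = 4.5
c_4 = 2
t_4 = 3
a_5 = 4.5
b_5 = 3
c_5 = 4.5
q_5 = 4.5
t_5 = 2.5
a_6 = 10.5
b_6 = 4
c_6 = 9.5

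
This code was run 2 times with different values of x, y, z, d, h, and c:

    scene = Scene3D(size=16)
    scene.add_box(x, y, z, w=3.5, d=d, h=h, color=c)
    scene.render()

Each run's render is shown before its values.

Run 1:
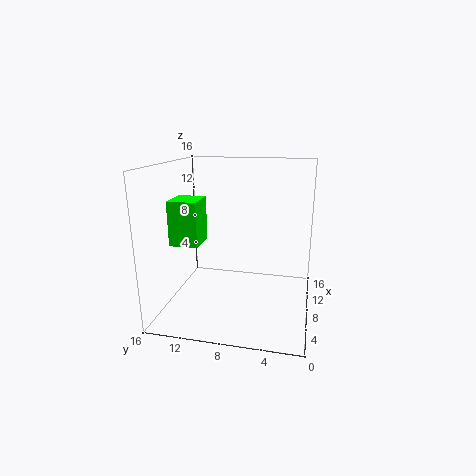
x = 5.75
y = 12
z = 7.25
d = 3.25
h = 5
c = 'lime'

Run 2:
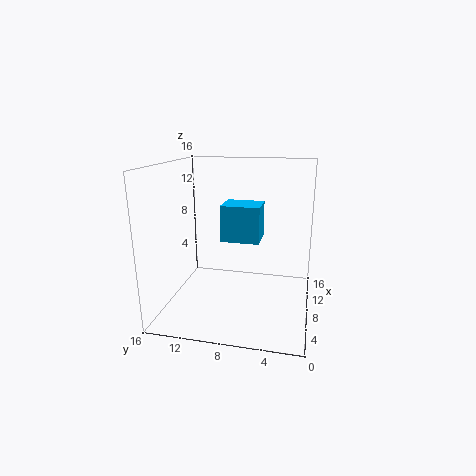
x = 7
y = 5.5
z = 7.75
d = 4.25
h = 4
c = 'deepskyblue'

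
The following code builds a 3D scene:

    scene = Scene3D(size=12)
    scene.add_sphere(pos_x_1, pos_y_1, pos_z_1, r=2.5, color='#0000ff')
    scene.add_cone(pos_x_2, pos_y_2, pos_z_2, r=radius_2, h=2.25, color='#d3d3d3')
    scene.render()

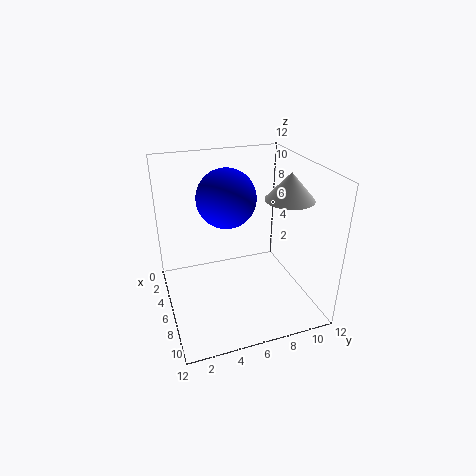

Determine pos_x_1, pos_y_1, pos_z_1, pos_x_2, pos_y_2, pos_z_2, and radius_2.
pos_x_1 = 4.5, pos_y_1 = 5.5, pos_z_1 = 9, pos_x_2 = 7, pos_y_2 = 10, pos_z_2 = 9.25, radius_2 = 2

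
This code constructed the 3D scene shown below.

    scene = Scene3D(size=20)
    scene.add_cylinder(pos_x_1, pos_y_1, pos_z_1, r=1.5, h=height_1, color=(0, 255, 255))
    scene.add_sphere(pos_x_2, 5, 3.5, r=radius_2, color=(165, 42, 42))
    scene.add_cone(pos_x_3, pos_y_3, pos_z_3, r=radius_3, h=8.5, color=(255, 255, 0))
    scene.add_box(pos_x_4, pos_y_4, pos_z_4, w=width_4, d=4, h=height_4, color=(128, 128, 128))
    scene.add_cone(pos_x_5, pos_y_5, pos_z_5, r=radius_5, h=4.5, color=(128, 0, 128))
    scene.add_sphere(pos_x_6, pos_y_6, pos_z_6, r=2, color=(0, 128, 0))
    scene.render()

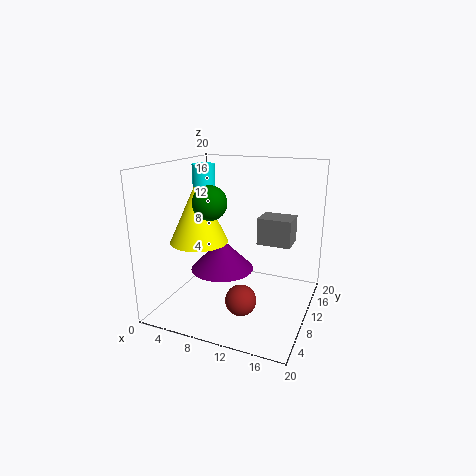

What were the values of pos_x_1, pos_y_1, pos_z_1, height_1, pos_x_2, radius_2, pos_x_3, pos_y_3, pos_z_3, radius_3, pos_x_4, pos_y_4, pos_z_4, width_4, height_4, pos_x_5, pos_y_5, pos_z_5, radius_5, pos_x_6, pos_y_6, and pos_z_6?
pos_x_1 = 5.5
pos_y_1 = 9
pos_z_1 = 14.5
height_1 = 5.5
pos_x_2 = 12.5
radius_2 = 2
pos_x_3 = 5
pos_y_3 = 8
pos_z_3 = 9.5
radius_3 = 4
pos_x_4 = 11.5
pos_y_4 = 13.5
pos_z_4 = 8
width_4 = 5
height_4 = 4
pos_x_5 = 7.5
pos_y_5 = 10
pos_z_5 = 5
radius_5 = 4.5
pos_x_6 = 9.5
pos_y_6 = 3
pos_z_6 = 16.5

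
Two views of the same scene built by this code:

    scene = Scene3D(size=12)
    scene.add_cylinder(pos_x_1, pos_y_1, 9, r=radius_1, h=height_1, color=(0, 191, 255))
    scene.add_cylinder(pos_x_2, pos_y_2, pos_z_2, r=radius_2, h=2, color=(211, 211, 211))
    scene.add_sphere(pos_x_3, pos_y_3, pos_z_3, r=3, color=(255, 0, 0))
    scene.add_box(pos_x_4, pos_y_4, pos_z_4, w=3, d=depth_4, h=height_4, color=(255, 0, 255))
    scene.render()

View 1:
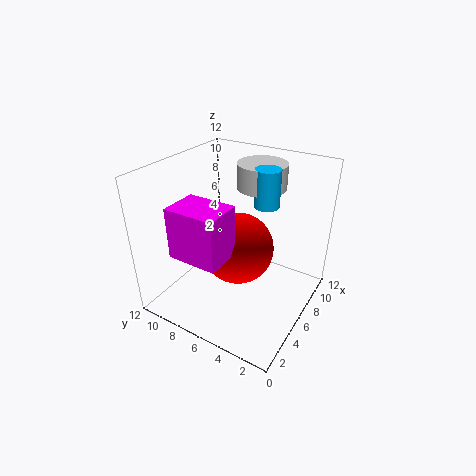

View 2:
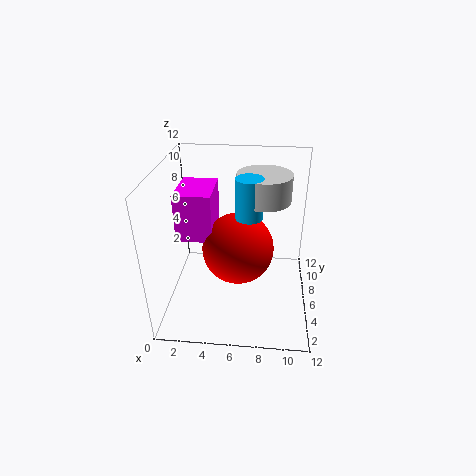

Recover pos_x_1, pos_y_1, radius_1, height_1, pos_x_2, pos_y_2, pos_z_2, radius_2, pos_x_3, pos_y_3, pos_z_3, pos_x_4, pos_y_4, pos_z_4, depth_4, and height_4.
pos_x_1 = 7, pos_y_1 = 4, radius_1 = 1, height_1 = 3, pos_x_2 = 8, pos_y_2 = 5, pos_z_2 = 10, radius_2 = 2, pos_x_3 = 6, pos_y_3 = 6, pos_z_3 = 5, pos_x_4 = 1, pos_y_4 = 5, pos_z_4 = 6, depth_4 = 4, height_4 = 4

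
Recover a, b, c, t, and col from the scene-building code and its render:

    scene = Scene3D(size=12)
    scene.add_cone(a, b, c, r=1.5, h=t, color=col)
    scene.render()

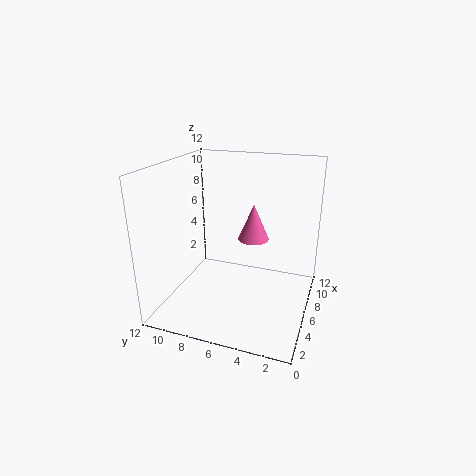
a = 10.5
b = 6
c = 4
t = 3.5
col = 'hotpink'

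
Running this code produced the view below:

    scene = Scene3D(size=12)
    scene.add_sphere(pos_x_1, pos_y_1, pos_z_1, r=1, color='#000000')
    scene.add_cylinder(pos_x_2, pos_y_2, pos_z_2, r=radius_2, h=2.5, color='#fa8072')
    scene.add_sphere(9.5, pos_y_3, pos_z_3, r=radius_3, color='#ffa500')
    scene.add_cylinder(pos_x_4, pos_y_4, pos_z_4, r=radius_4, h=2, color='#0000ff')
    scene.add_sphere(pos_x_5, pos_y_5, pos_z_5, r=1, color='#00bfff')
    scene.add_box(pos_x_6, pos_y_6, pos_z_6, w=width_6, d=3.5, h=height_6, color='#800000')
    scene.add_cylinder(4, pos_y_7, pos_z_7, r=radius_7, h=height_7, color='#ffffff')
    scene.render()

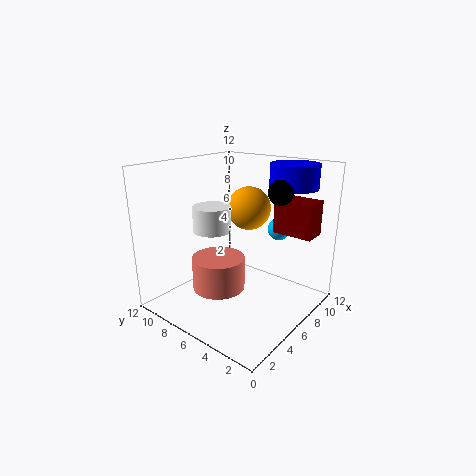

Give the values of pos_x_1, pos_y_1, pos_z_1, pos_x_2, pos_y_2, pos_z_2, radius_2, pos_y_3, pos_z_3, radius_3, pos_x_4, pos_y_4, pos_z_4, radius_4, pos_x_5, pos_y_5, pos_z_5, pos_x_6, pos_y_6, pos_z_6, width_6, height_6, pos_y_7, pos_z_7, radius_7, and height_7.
pos_x_1 = 7.5; pos_y_1 = 3; pos_z_1 = 10; pos_x_2 = 3; pos_y_2 = 5.5; pos_z_2 = 3; radius_2 = 2; pos_y_3 = 7.5; pos_z_3 = 7.5; radius_3 = 2; pos_x_4 = 9.5; pos_y_4 = 3; pos_z_4 = 10; radius_4 = 2; pos_x_5 = 10; pos_y_5 = 4.5; pos_z_5 = 6; pos_x_6 = 9; pos_y_6 = 1; pos_z_6 = 6; width_6 = 2; height_6 = 3; pos_y_7 = 7; pos_z_7 = 7; radius_7 = 1.5; height_7 = 2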